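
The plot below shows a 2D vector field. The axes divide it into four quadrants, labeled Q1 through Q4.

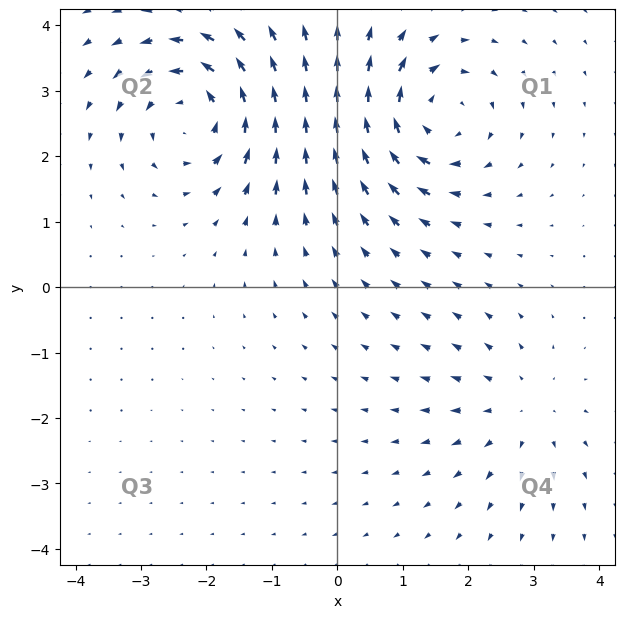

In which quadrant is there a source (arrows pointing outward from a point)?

The source sits at approximately (2.8, -1.9), which lies in quadrant Q4. The divergence there is about +2, positive as expected for a source.

Q4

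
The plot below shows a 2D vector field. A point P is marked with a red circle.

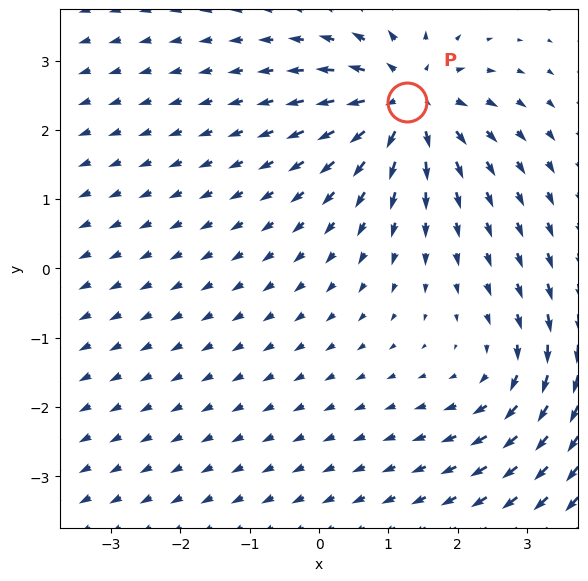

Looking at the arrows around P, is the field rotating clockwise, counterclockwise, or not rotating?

not rotating

Near P at (1.3, 2.4) the arrows show no circulation. The curl there is ≈0.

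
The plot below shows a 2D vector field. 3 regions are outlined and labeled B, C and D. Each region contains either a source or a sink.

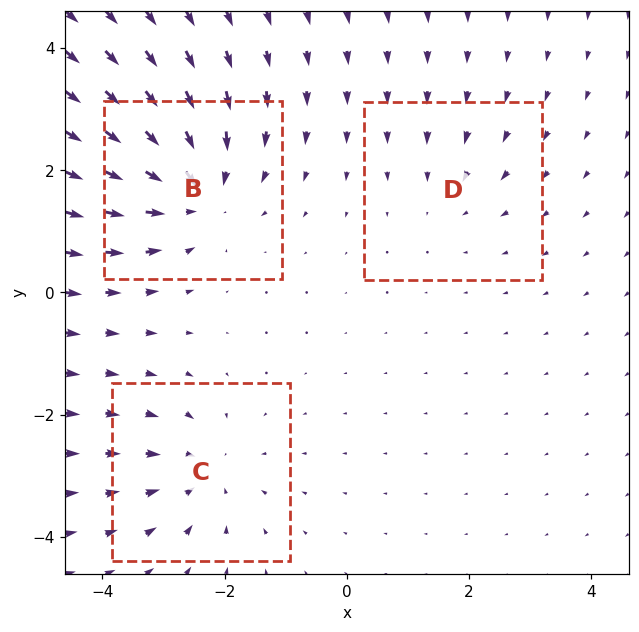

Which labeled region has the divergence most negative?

Divergence at each region's feature centre — B: about -5, C: about -3, D: about -2. Region B is most negative.

B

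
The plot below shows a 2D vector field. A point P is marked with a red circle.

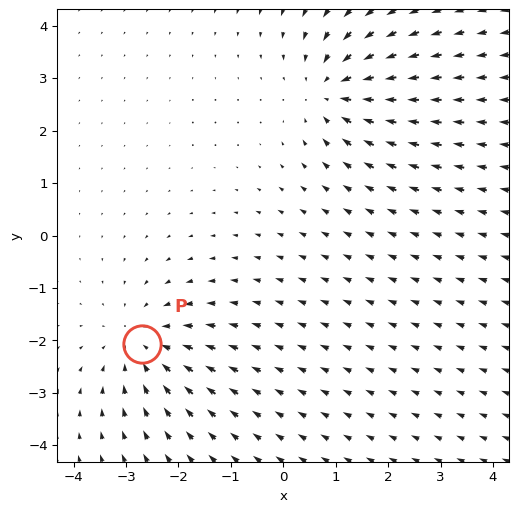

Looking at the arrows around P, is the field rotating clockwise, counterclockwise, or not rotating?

Near P at (-2.7, -2.1) the arrows show no circulation. The curl there is ≈0.

not rotating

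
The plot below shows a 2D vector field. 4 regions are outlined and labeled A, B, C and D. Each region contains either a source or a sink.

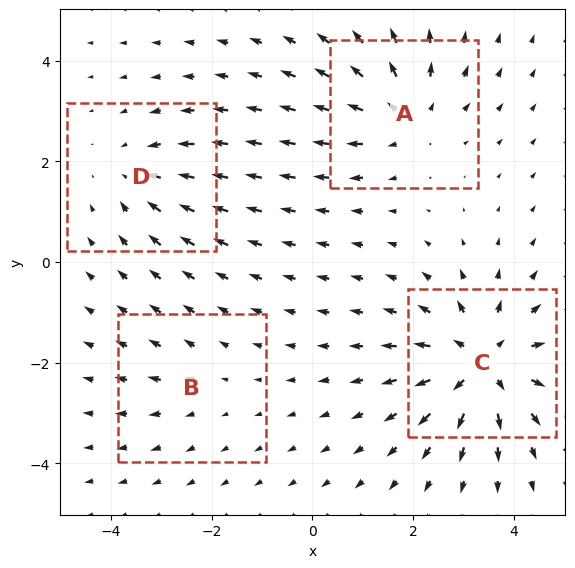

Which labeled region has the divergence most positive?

C

Divergence at each region's feature centre — A: about +4, B: about +2, C: about +6, D: about -3. Region C is most positive.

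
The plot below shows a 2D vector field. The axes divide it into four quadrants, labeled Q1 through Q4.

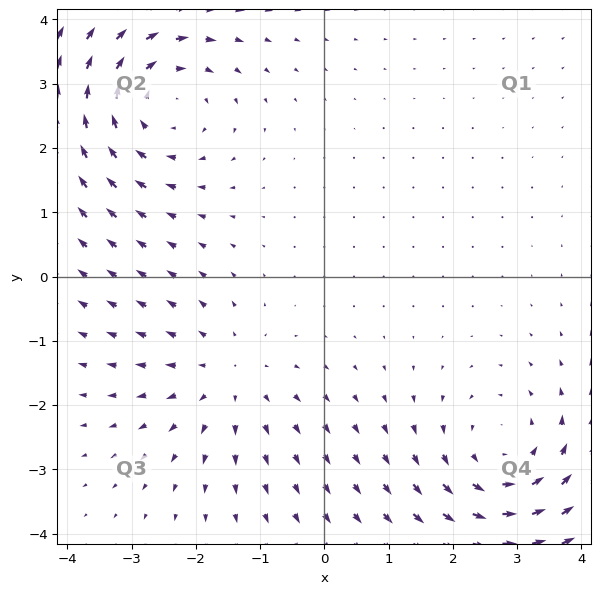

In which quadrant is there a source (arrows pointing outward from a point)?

Q3

The source sits at approximately (-1.5, -1.6), which lies in quadrant Q3. The divergence there is about +2, positive as expected for a source.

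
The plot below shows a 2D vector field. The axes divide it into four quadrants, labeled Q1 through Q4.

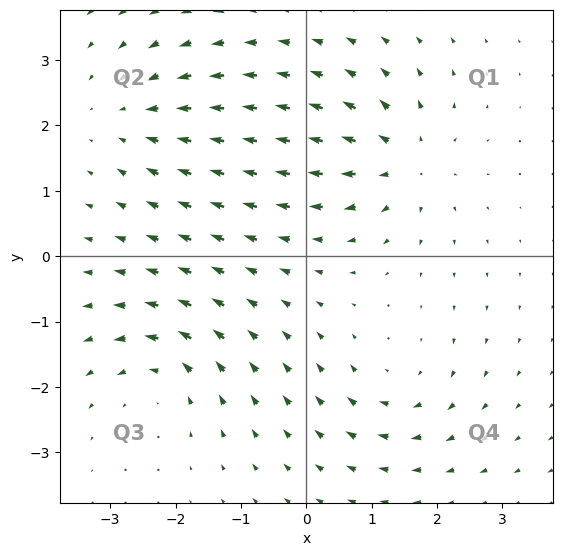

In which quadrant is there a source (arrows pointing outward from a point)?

Q1

The source sits at approximately (1.5, 1.5), which lies in quadrant Q1. The divergence there is about +5, positive as expected for a source.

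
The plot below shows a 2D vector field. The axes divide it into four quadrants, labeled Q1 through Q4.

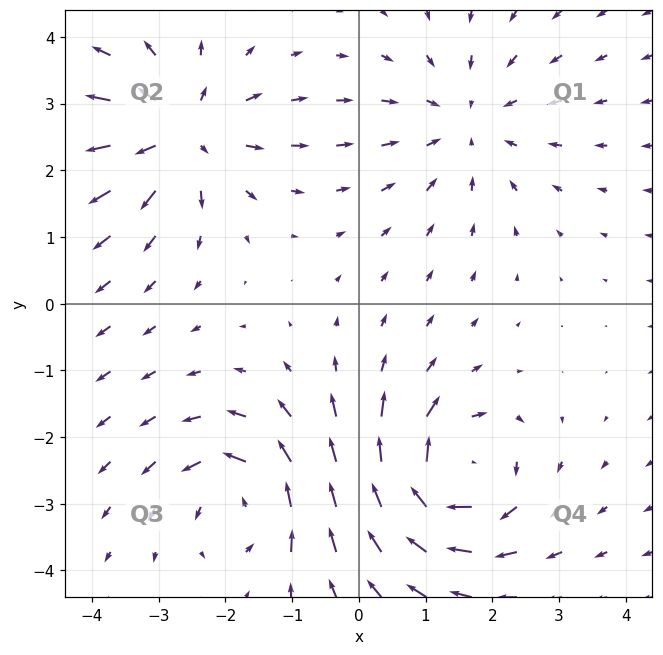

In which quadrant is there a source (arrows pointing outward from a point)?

Q2

The source sits at approximately (-2.7, 2.6), which lies in quadrant Q2. The divergence there is about +5, positive as expected for a source.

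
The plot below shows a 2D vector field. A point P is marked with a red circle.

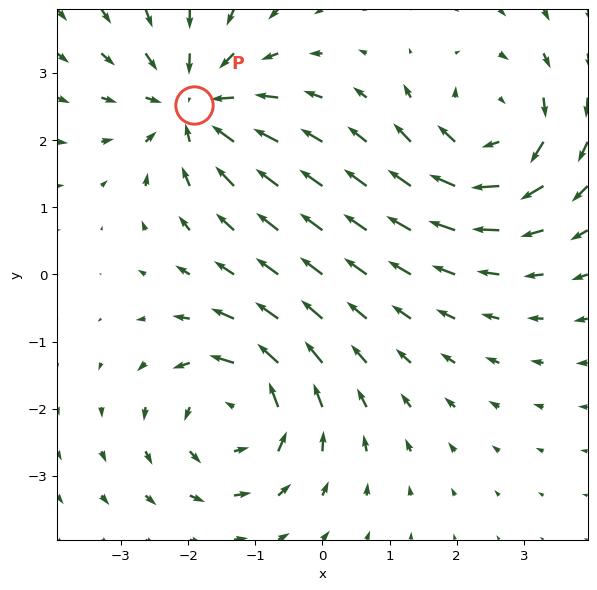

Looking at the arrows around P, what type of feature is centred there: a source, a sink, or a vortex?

sink

At P (-1.9, 2.5) the arrows converge inward. Divergence about -5, curl ≈0 — negative divergence with near-zero curl is a sink.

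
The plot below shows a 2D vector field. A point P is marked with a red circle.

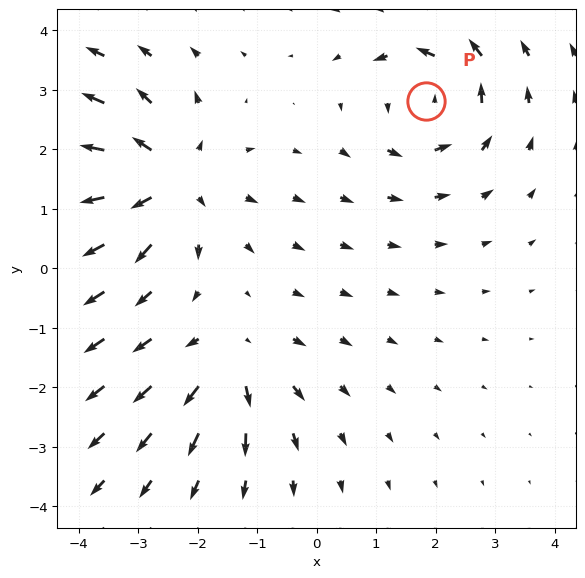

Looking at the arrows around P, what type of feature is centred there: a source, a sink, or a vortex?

vortex

At P (1.8, 2.8) the arrows circulate counterclockwise. Divergence ≈0, curl about +4 — near-zero divergence with nonzero curl is a vortex.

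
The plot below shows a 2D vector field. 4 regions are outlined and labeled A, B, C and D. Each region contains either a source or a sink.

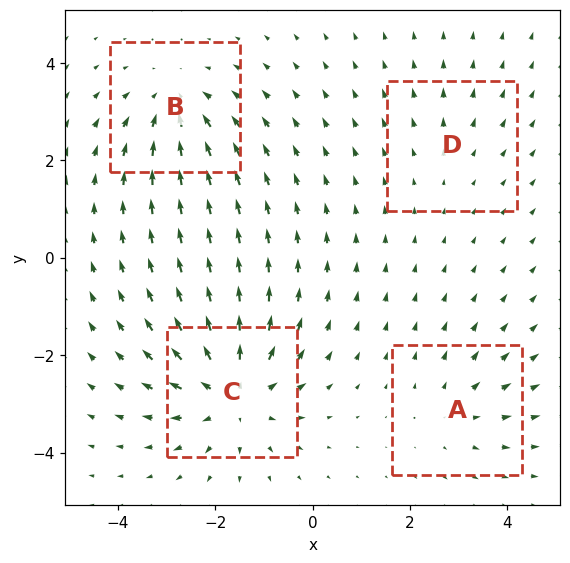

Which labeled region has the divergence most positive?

C

Divergence at each region's feature centre — A: about +3, B: about -4, C: about +6, D: about +2. Region C is most positive.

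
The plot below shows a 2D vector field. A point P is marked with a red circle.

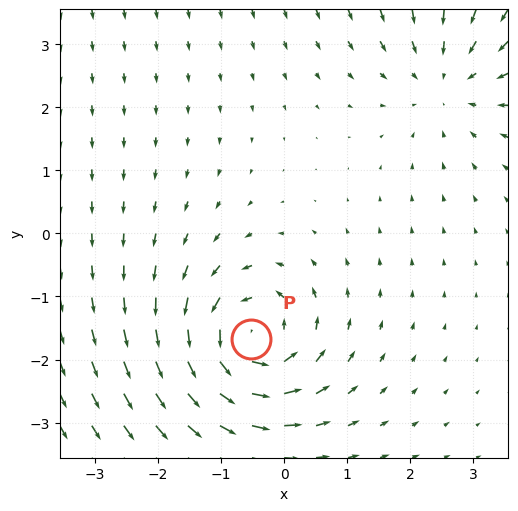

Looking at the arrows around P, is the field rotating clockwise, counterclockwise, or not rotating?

counterclockwise

Near P at (-0.5, -1.7) the arrows circulate counterclockwise. The curl (z-component) there is about +6; positive curl means counterclockwise rotation.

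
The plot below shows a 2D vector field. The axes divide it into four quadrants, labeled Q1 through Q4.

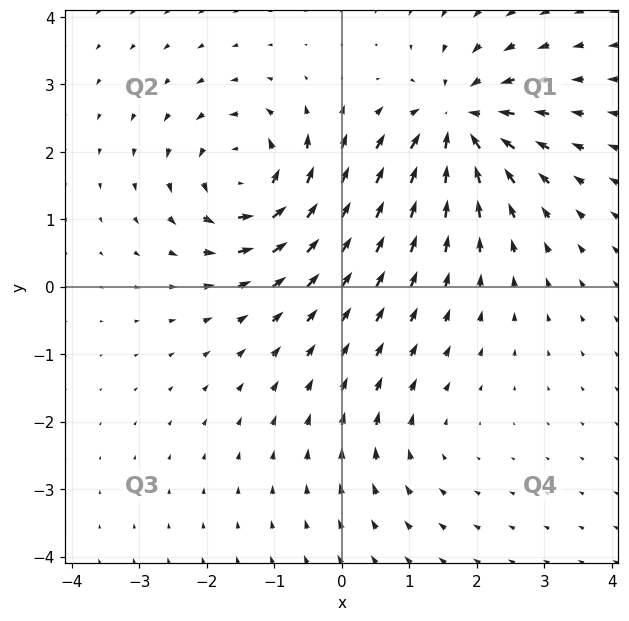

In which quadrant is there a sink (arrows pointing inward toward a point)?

Q1

The sink sits at approximately (1.7, 2.4), which lies in quadrant Q1. The divergence there is about -6, negative as expected for a sink.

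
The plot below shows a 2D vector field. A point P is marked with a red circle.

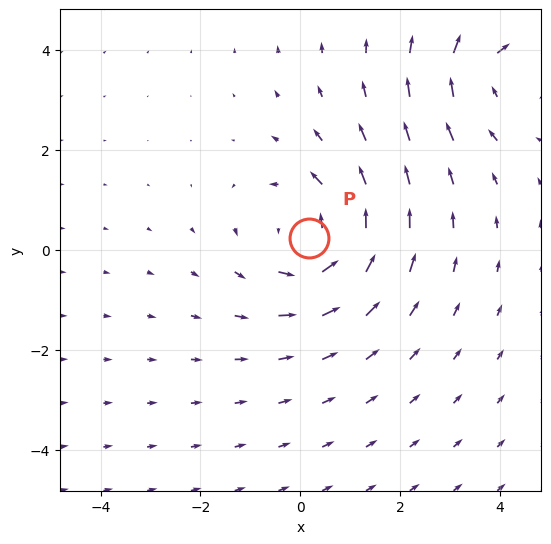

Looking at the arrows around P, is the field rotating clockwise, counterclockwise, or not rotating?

Near P at (0.2, 0.2) the arrows circulate counterclockwise. The curl (z-component) there is about +4; positive curl means counterclockwise rotation.

counterclockwise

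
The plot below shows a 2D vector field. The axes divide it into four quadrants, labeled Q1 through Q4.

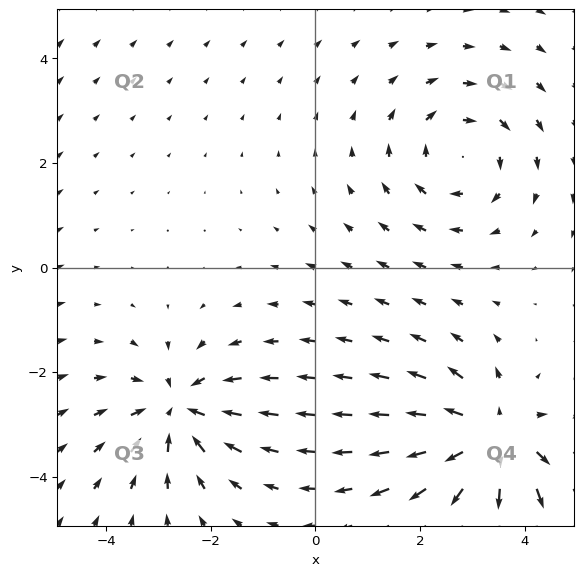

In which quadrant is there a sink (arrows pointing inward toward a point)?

The sink sits at approximately (-2.6, -2.7), which lies in quadrant Q3. The divergence there is about -3, negative as expected for a sink.

Q3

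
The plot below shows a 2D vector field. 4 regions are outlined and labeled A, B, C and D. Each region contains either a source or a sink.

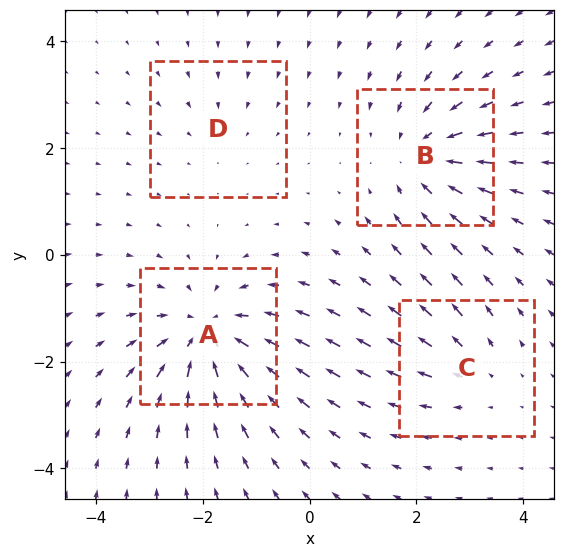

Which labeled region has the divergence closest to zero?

Divergence at each region's feature centre — A: about -6, B: about -5, C: about +3, D: about -2. Region D is closest to zero.

D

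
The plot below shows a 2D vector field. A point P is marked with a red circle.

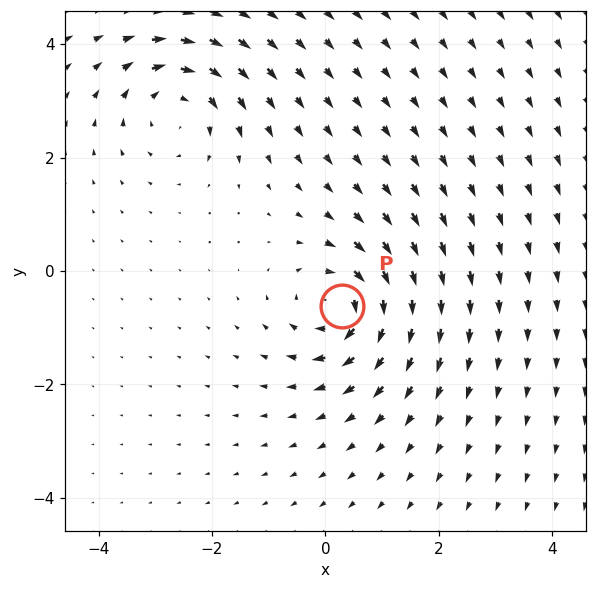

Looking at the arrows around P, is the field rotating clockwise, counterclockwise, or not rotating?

clockwise

Near P at (0.3, -0.6) the arrows circulate clockwise. The curl (z-component) there is about -7; negative curl means clockwise rotation.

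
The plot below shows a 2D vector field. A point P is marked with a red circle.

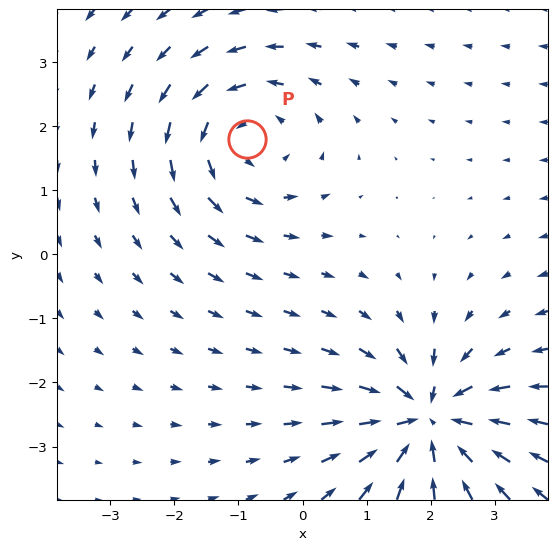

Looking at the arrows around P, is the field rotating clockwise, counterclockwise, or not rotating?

counterclockwise

Near P at (-0.9, 1.8) the arrows circulate counterclockwise. The curl (z-component) there is about +3; positive curl means counterclockwise rotation.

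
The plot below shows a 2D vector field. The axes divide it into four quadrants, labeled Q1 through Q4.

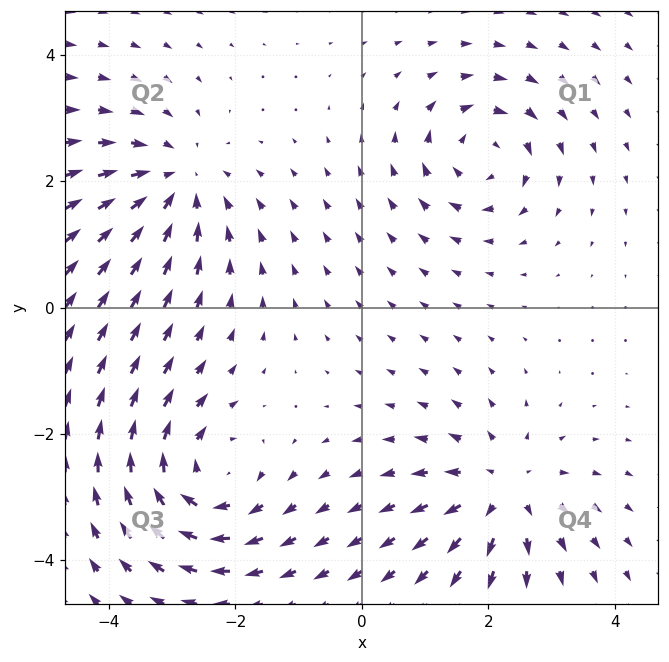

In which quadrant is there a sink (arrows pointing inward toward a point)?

Q2

The sink sits at approximately (-2.9, 2.0), which lies in quadrant Q2. The divergence there is about -4, negative as expected for a sink.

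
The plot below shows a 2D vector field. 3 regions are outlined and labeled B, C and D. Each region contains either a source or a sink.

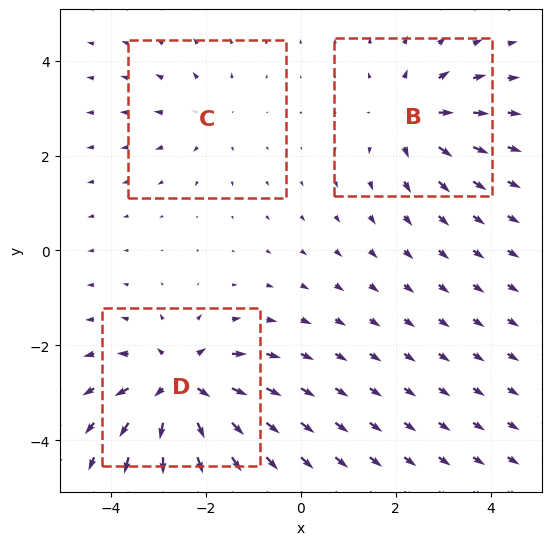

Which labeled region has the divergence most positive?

D

Divergence at each region's feature centre — B: about +3, C: about +2, D: about +5. Region D is most positive.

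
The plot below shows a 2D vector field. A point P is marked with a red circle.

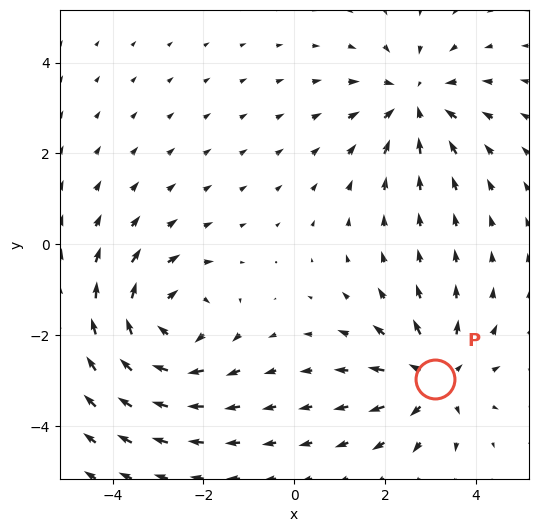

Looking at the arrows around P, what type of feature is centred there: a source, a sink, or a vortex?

source

At P (3.1, -3.0) the arrows spread outward. Divergence about +4, curl ≈0 — positive divergence with near-zero curl is a source.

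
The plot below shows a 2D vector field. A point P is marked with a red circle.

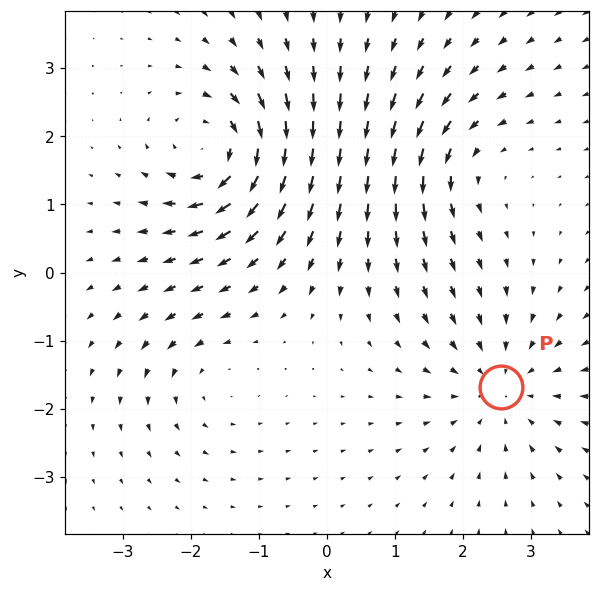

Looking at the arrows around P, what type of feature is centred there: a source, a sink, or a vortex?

At P (2.6, -1.7) the arrows converge inward. Divergence about -3, curl ≈0 — negative divergence with near-zero curl is a sink.

sink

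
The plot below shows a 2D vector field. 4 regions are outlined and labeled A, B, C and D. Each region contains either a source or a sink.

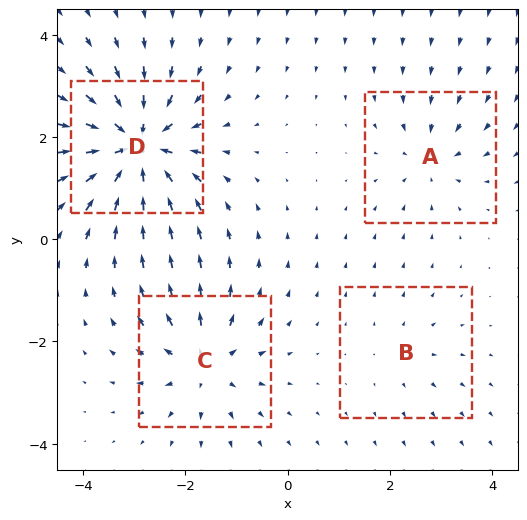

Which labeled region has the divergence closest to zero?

B

Divergence at each region's feature centre — A: about -4, B: about +2, C: about +6, D: about -9. Region B is closest to zero.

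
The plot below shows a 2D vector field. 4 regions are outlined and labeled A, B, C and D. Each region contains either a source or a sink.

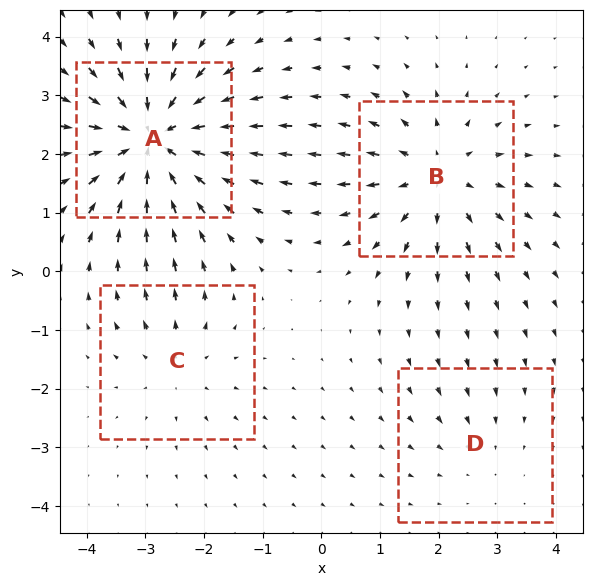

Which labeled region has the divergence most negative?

A

Divergence at each region's feature centre — A: about -7, B: about +5, C: about +3, D: about -2. Region A is most negative.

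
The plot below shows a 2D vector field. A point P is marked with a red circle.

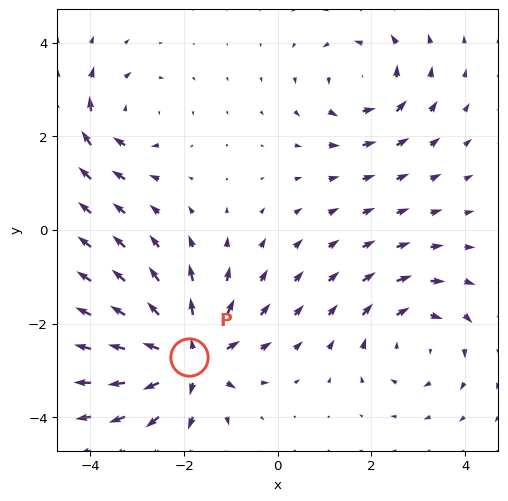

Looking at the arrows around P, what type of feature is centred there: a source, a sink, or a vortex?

source

At P (-1.9, -2.7) the arrows spread outward. Divergence about +6, curl ≈0 — positive divergence with near-zero curl is a source.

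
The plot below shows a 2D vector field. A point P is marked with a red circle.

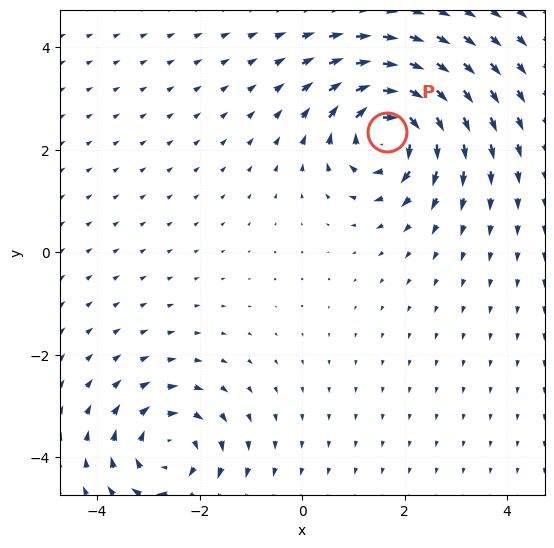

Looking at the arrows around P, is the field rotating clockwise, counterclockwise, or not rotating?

clockwise

Near P at (1.7, 2.3) the arrows circulate clockwise. The curl (z-component) there is about -6; negative curl means clockwise rotation.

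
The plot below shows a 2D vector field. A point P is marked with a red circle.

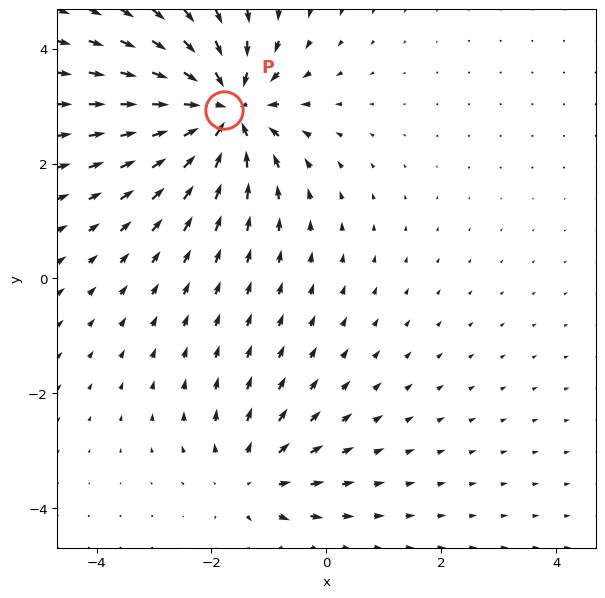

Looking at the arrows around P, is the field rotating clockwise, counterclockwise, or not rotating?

not rotating

Near P at (-1.8, 2.9) the arrows show no circulation. The curl there is ≈0.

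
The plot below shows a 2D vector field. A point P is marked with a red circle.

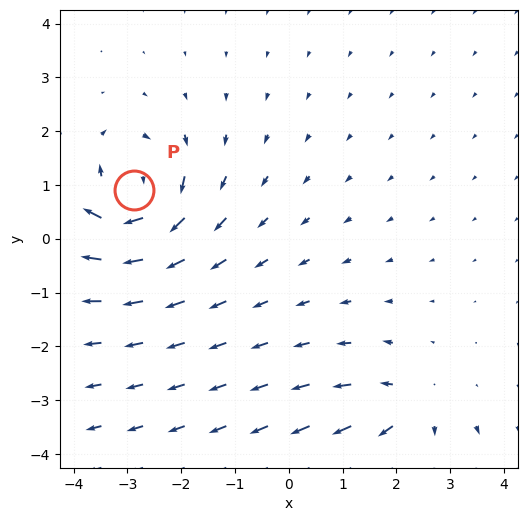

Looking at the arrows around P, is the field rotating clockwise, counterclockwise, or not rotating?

clockwise

Near P at (-2.9, 0.9) the arrows circulate clockwise. The curl (z-component) there is about -7; negative curl means clockwise rotation.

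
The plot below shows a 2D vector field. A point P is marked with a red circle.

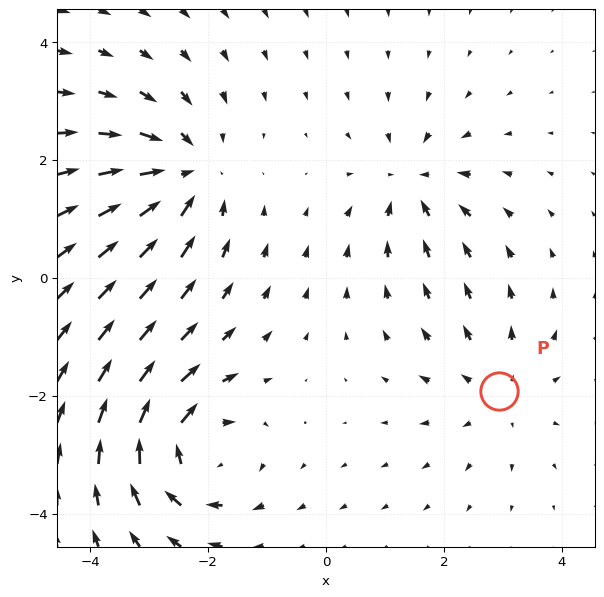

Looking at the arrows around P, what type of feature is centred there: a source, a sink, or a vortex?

At P (2.9, -1.9) the arrows spread outward. Divergence about +3, curl ≈0 — positive divergence with near-zero curl is a source.

source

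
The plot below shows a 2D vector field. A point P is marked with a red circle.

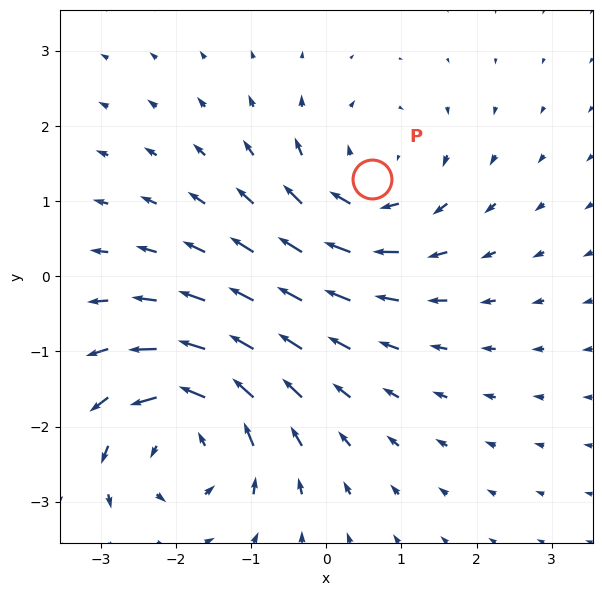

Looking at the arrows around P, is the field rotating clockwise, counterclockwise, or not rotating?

clockwise

Near P at (0.6, 1.3) the arrows circulate clockwise. The curl (z-component) there is about -4; negative curl means clockwise rotation.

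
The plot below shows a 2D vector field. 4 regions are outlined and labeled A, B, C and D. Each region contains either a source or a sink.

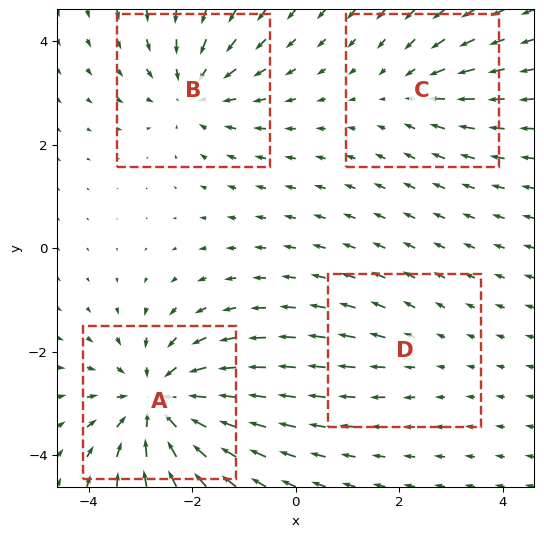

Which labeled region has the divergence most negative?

Divergence at each region's feature centre — A: about -7, B: about -4, C: about -3, D: about +2. Region A is most negative.

A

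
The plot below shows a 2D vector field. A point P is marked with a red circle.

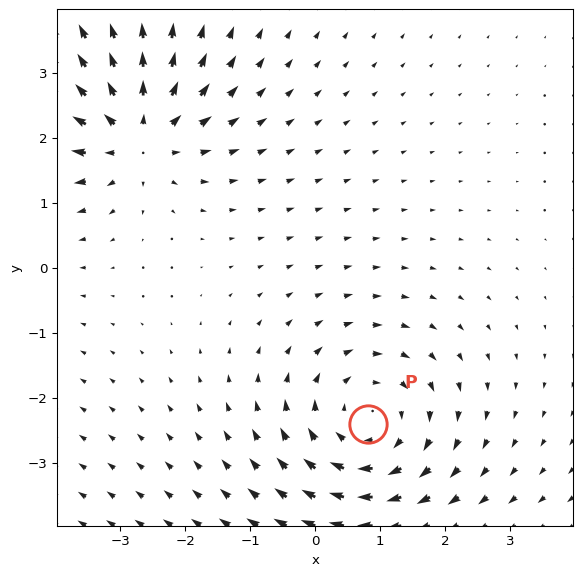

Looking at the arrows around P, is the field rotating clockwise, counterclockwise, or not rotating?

clockwise

Near P at (0.8, -2.4) the arrows circulate clockwise. The curl (z-component) there is about -3; negative curl means clockwise rotation.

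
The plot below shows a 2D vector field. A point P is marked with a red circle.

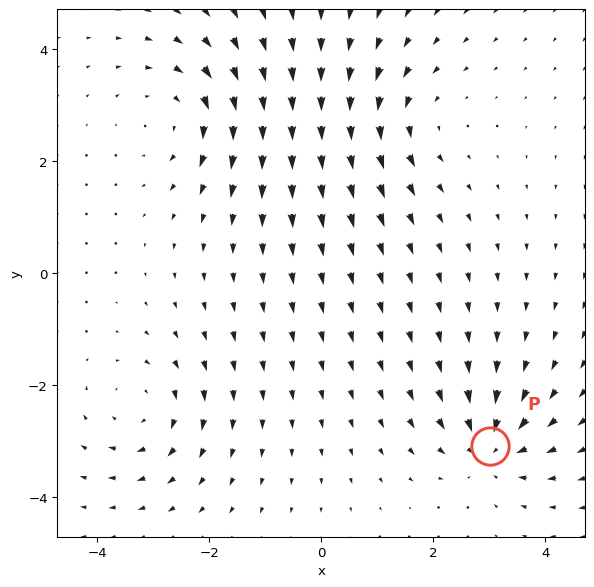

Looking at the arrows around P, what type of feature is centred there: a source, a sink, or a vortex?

sink

At P (3.0, -3.1) the arrows converge inward. Divergence about -6, curl ≈0 — negative divergence with near-zero curl is a sink.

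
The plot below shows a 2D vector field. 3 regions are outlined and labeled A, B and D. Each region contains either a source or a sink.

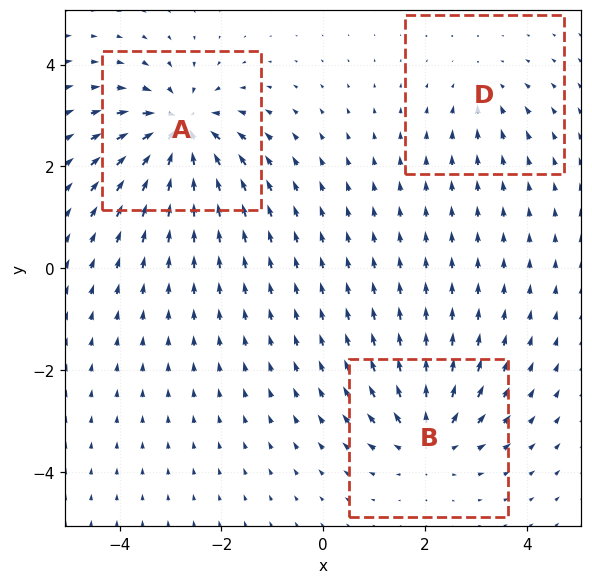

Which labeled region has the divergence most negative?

A

Divergence at each region's feature centre — A: about -6, B: about +4, D: about -2. Region A is most negative.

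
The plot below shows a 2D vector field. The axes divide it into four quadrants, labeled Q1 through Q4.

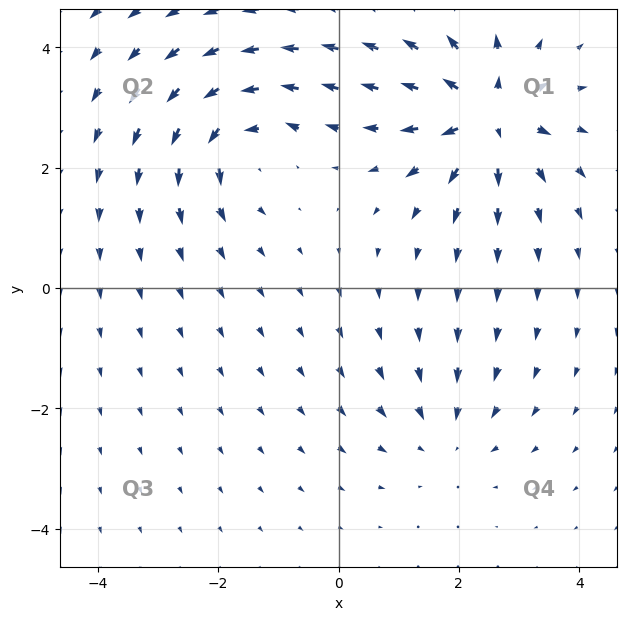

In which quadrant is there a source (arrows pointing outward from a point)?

The source sits at approximately (2.5, 2.9), which lies in quadrant Q1. The divergence there is about +6, positive as expected for a source.

Q1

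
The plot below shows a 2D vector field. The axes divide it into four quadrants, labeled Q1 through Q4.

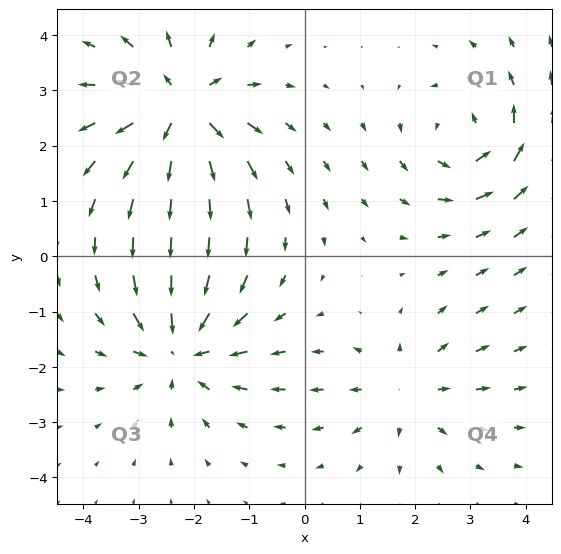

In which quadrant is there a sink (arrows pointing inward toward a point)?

The sink sits at approximately (-2.2, -1.6), which lies in quadrant Q3. The divergence there is about -4, negative as expected for a sink.

Q3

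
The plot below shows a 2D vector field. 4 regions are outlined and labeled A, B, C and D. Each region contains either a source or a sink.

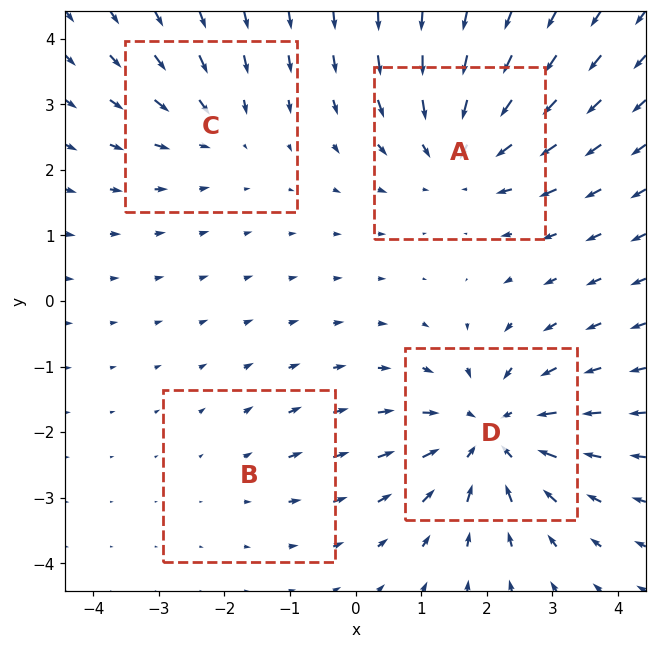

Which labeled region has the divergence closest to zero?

B

Divergence at each region's feature centre — A: about -5, B: about +2, C: about -3, D: about -6. Region B is closest to zero.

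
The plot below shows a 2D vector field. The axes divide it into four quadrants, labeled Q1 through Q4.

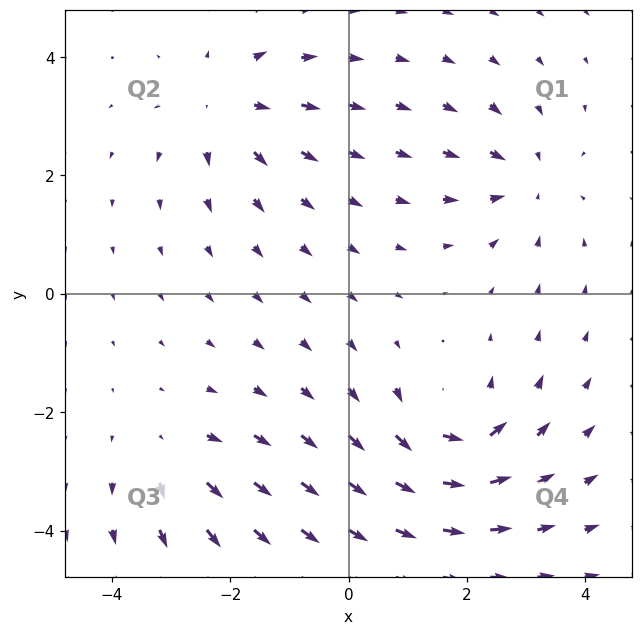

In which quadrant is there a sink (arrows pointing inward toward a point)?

The sink sits at approximately (3.0, 1.9), which lies in quadrant Q1. The divergence there is about -4, negative as expected for a sink.

Q1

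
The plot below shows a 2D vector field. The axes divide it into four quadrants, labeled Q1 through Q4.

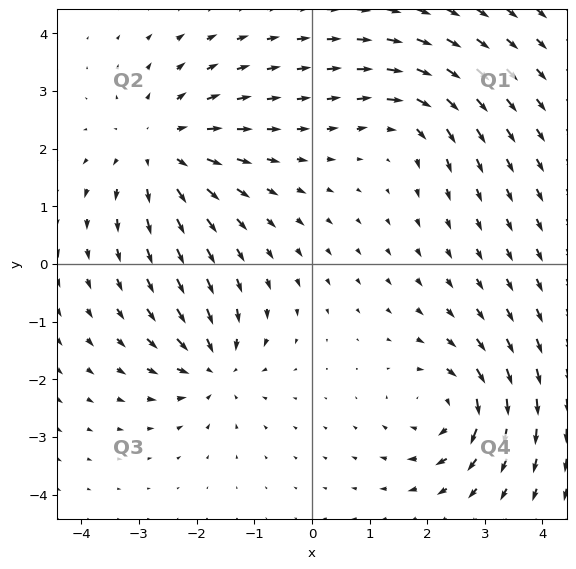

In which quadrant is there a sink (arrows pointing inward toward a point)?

The sink sits at approximately (-1.7, -1.8), which lies in quadrant Q3. The divergence there is about -4, negative as expected for a sink.

Q3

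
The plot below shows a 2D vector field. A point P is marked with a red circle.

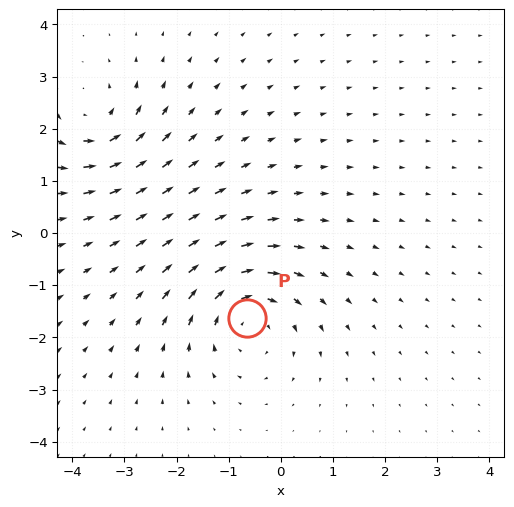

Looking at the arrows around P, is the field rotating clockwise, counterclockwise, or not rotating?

Near P at (-0.7, -1.6) the arrows circulate clockwise. The curl (z-component) there is about -4; negative curl means clockwise rotation.

clockwise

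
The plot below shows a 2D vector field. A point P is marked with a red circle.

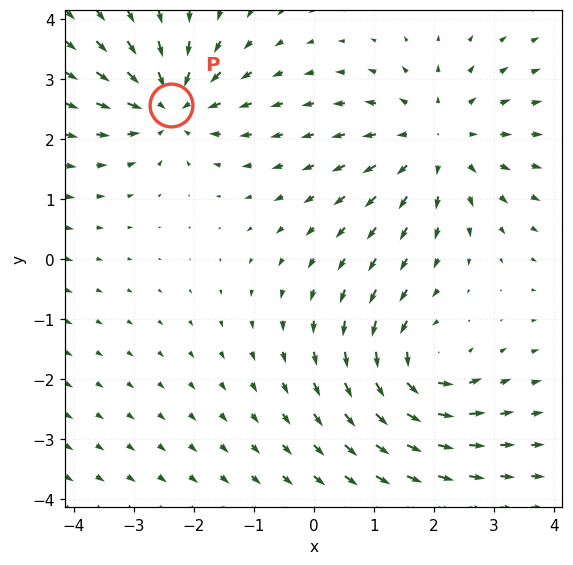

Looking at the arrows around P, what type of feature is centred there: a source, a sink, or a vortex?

sink

At P (-2.4, 2.6) the arrows converge inward. Divergence about -4, curl ≈0 — negative divergence with near-zero curl is a sink.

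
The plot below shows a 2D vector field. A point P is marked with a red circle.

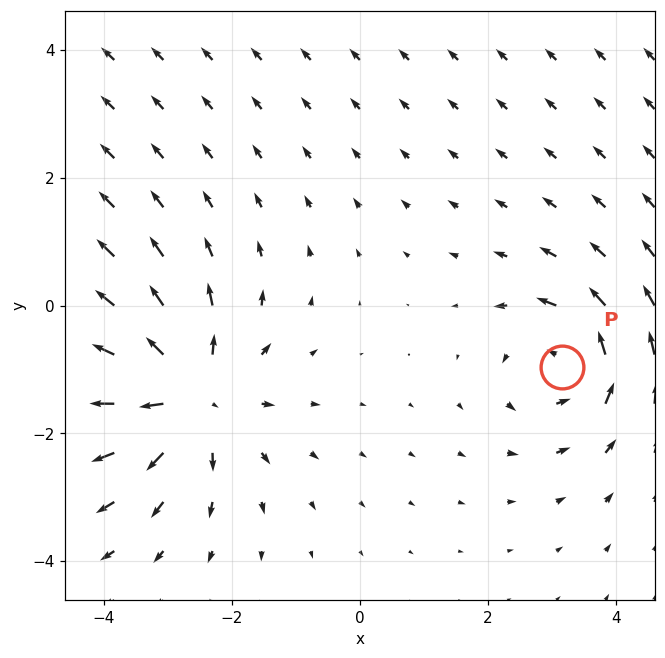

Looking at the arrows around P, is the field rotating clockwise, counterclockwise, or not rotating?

Near P at (3.2, -1.0) the arrows circulate counterclockwise. The curl (z-component) there is about +4; positive curl means counterclockwise rotation.

counterclockwise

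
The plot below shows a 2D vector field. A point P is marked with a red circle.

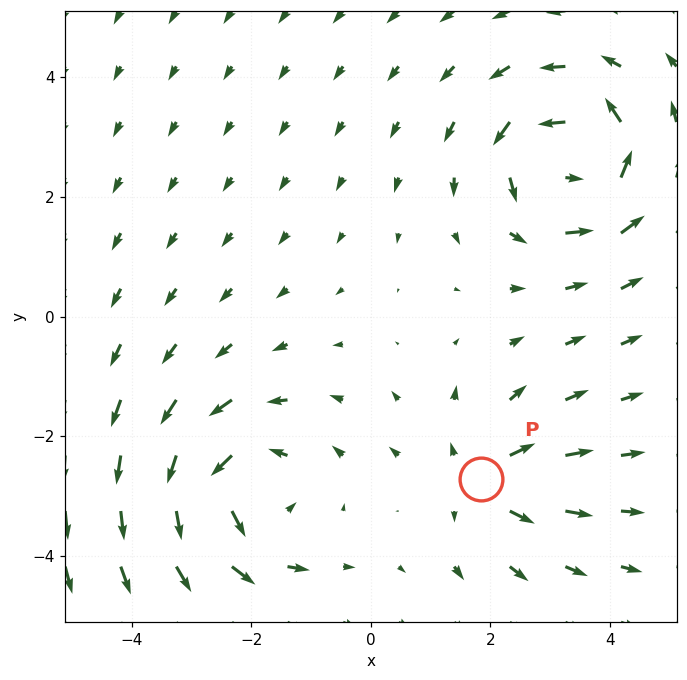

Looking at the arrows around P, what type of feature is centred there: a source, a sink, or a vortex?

source

At P (1.8, -2.7) the arrows spread outward. Divergence about +3, curl ≈0 — positive divergence with near-zero curl is a source.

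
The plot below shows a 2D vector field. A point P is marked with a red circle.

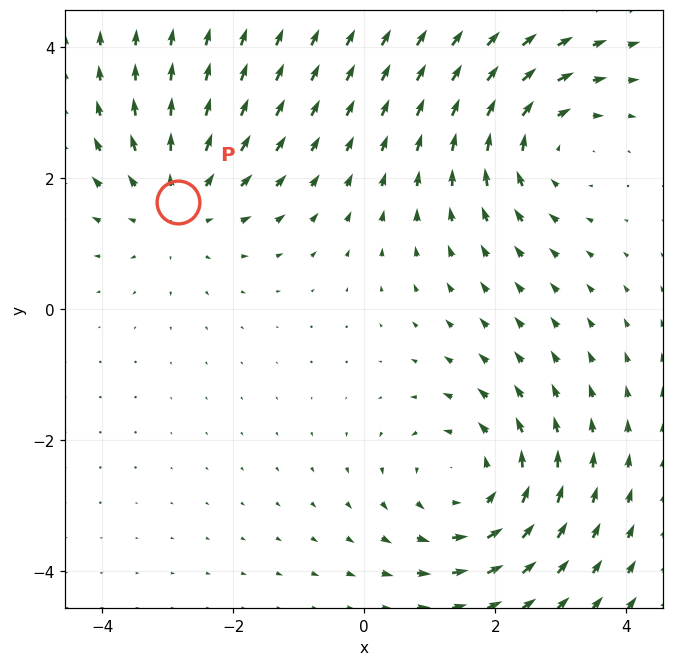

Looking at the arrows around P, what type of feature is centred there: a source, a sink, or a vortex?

At P (-2.8, 1.6) the arrows spread outward. Divergence about +2, curl ≈0 — positive divergence with near-zero curl is a source.

source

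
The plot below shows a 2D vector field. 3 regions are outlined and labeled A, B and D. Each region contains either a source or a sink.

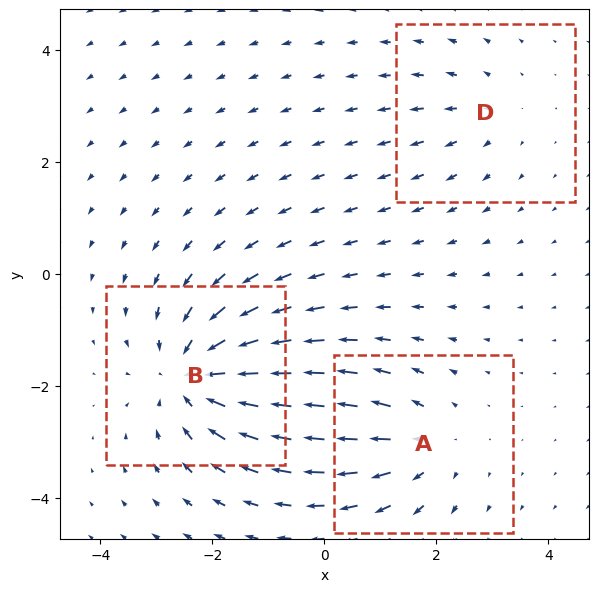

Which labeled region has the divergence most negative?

Divergence at each region's feature centre — A: about +3, B: about -5, D: about +2. Region B is most negative.

B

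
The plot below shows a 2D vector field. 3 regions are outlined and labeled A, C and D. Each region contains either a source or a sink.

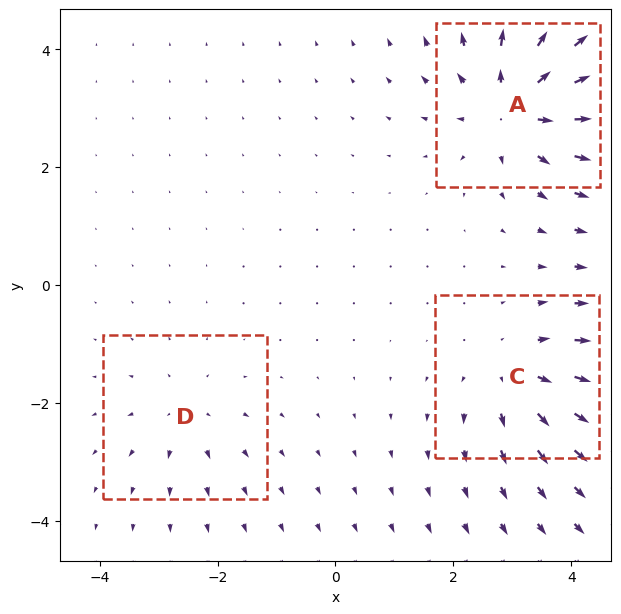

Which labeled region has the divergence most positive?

Divergence at each region's feature centre — A: about +5, C: about +3, D: about +2. Region A is most positive.

A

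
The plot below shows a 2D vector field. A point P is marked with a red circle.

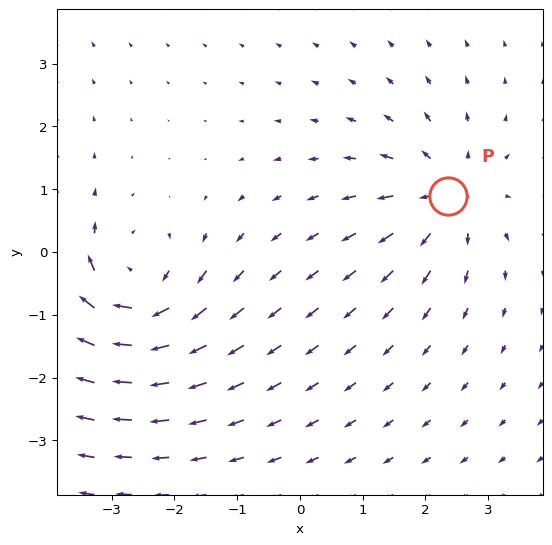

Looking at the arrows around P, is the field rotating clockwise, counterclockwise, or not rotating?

Near P at (2.4, 0.9) the arrows show no circulation. The curl there is ≈0.

not rotating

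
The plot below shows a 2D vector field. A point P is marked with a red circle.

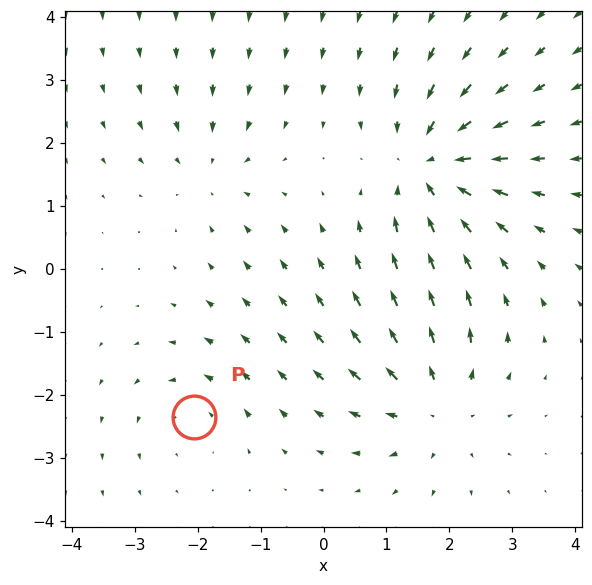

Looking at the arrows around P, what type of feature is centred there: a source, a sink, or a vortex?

At P (-2.1, -2.3) the arrows circulate counterclockwise. Divergence ≈0, curl about +3 — near-zero divergence with nonzero curl is a vortex.

vortex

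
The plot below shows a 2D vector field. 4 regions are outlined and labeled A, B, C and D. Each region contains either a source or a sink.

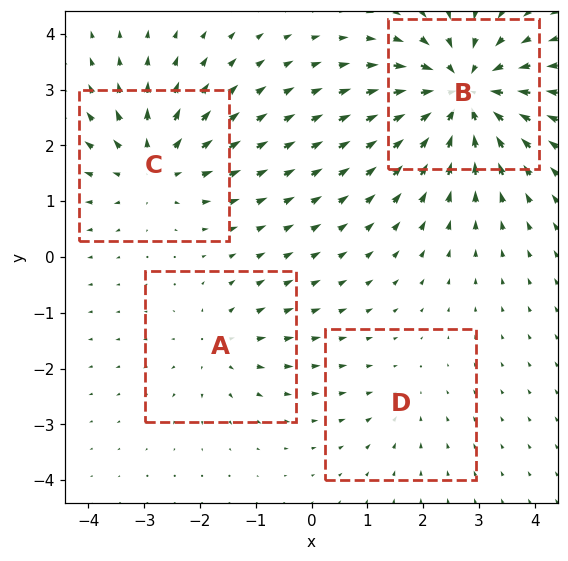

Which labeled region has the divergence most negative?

B

Divergence at each region's feature centre — A: about +3, B: about -8, C: about +5, D: about -2. Region B is most negative.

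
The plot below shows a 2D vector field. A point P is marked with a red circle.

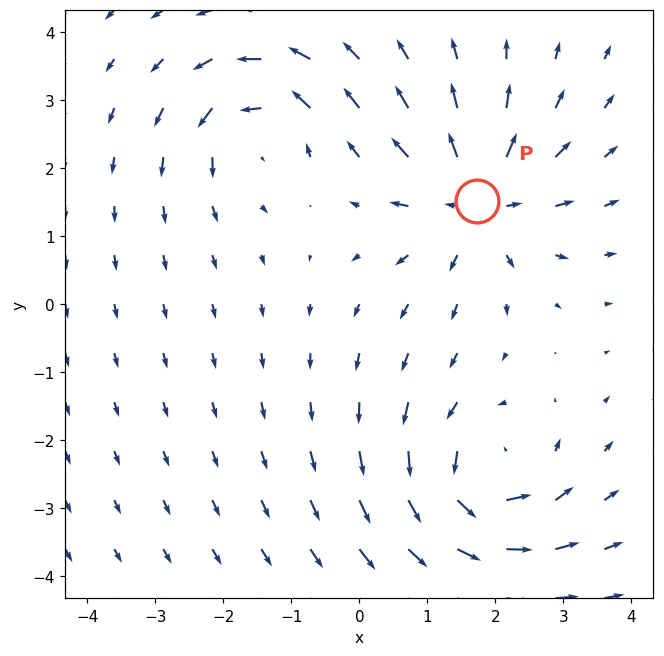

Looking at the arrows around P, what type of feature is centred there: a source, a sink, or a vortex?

At P (1.7, 1.5) the arrows spread outward. Divergence about +4, curl ≈0 — positive divergence with near-zero curl is a source.

source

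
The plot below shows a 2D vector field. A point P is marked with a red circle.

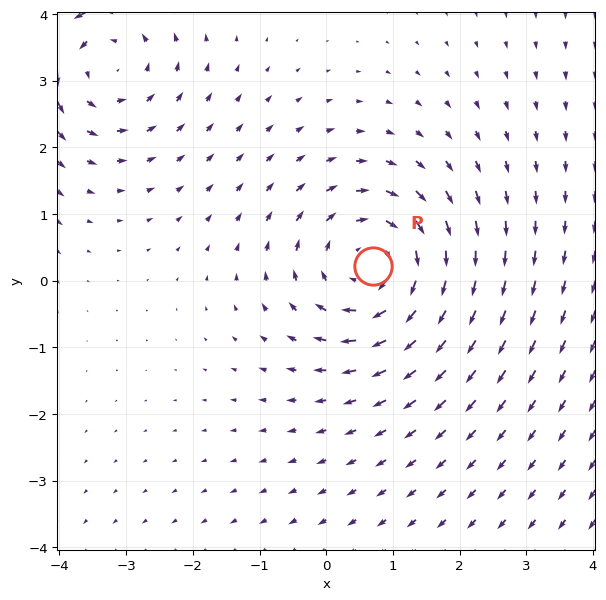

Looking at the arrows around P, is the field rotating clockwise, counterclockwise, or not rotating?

clockwise

Near P at (0.7, 0.2) the arrows circulate clockwise. The curl (z-component) there is about -4; negative curl means clockwise rotation.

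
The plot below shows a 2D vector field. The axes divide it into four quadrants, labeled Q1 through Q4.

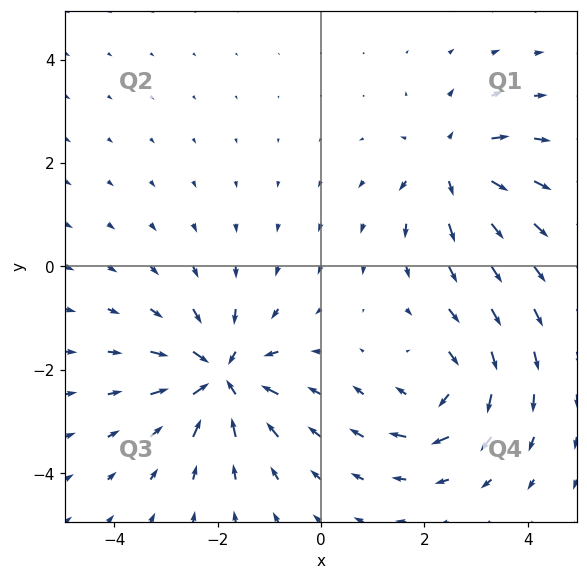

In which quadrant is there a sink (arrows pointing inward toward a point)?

The sink sits at approximately (-1.9, -2.1), which lies in quadrant Q3. The divergence there is about -5, negative as expected for a sink.

Q3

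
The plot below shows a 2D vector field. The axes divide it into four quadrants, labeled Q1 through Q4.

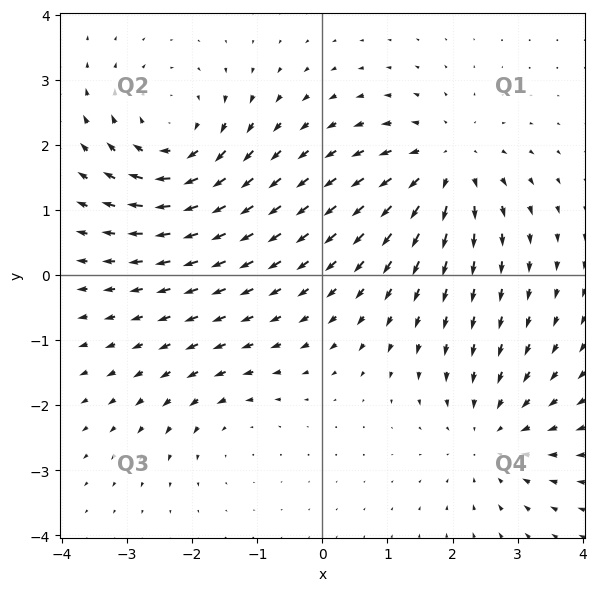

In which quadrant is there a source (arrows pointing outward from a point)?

The source sits at approximately (1.9, 1.7), which lies in quadrant Q1. The divergence there is about +4, positive as expected for a source.

Q1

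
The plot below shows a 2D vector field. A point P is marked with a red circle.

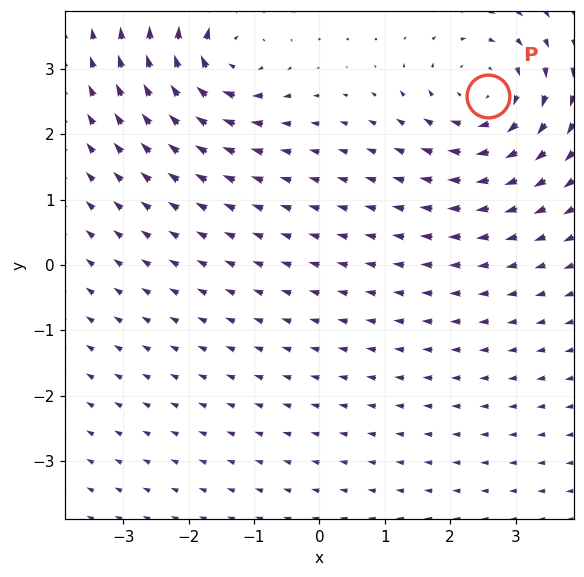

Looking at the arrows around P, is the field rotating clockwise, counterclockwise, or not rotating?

Near P at (2.6, 2.6) the arrows circulate clockwise. The curl (z-component) there is about -5; negative curl means clockwise rotation.

clockwise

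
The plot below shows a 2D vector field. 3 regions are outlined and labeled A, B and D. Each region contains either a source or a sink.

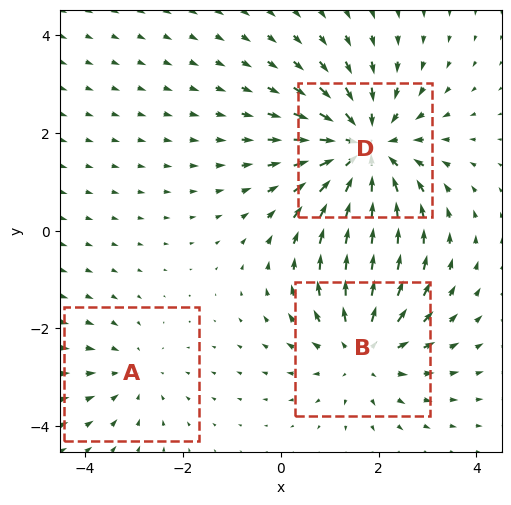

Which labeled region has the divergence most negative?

Divergence at each region's feature centre — A: about -2, B: about +3, D: about -4. Region D is most negative.

D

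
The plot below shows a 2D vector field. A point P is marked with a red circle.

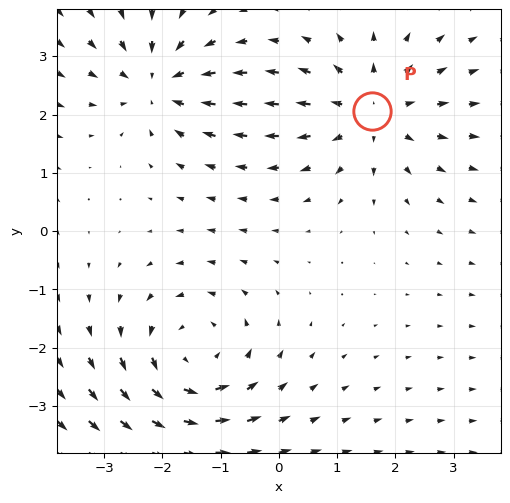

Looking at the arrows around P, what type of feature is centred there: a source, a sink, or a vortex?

source

At P (1.6, 2.1) the arrows spread outward. Divergence about +3, curl ≈0 — positive divergence with near-zero curl is a source.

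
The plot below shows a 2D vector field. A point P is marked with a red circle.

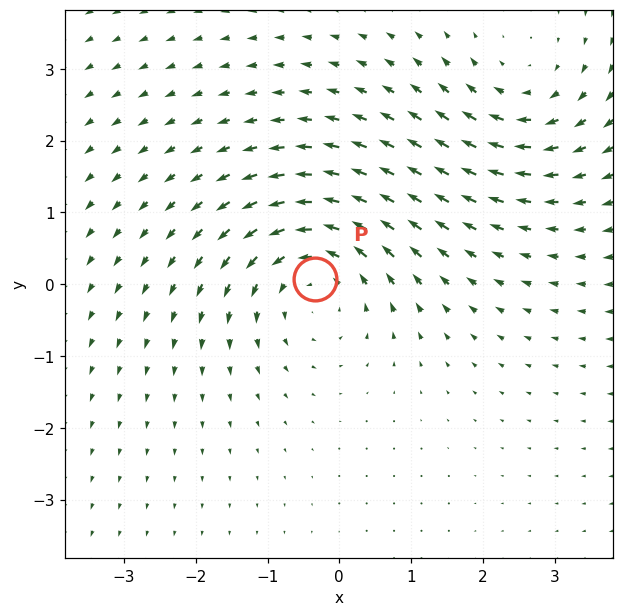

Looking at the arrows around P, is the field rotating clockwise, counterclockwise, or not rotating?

counterclockwise

Near P at (-0.3, 0.1) the arrows circulate counterclockwise. The curl (z-component) there is about +4; positive curl means counterclockwise rotation.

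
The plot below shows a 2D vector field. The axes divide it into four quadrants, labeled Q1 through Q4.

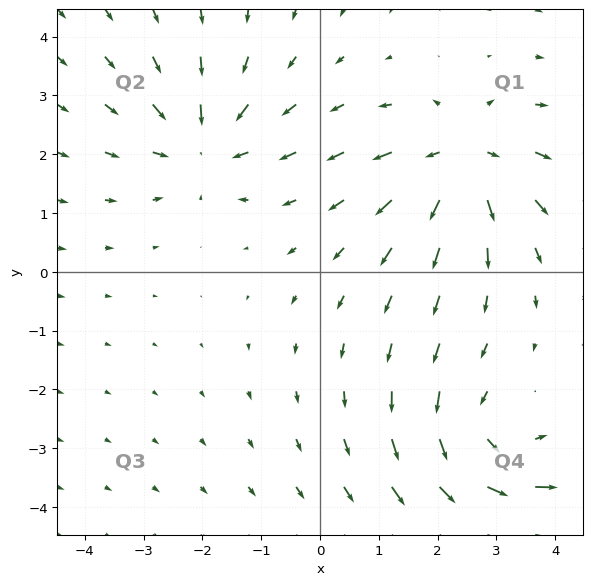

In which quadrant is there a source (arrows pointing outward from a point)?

Q1

The source sits at approximately (2.4, 1.9), which lies in quadrant Q1. The divergence there is about +4, positive as expected for a source.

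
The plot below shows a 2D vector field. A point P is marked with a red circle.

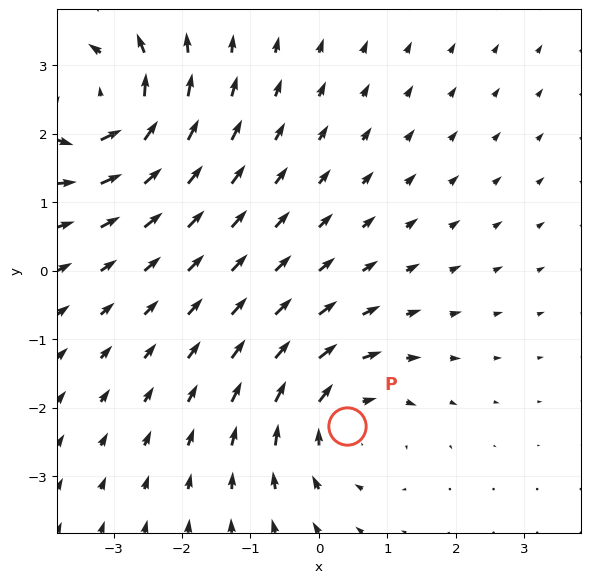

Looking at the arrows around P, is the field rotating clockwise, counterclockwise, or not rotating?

clockwise

Near P at (0.4, -2.3) the arrows circulate clockwise. The curl (z-component) there is about -4; negative curl means clockwise rotation.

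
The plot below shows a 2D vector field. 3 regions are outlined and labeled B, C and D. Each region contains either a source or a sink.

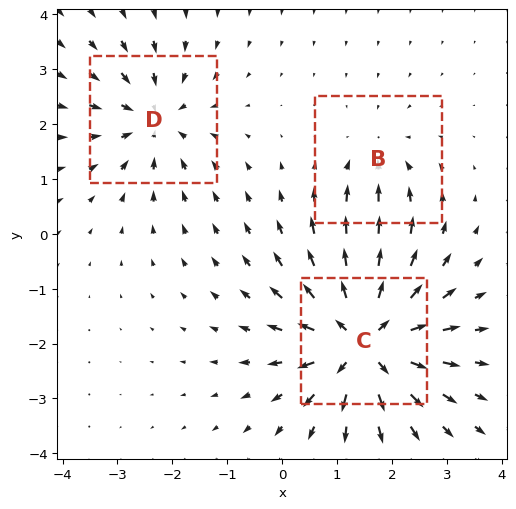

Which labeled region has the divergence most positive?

C

Divergence at each region's feature centre — B: about -2, C: about +6, D: about -3. Region C is most positive.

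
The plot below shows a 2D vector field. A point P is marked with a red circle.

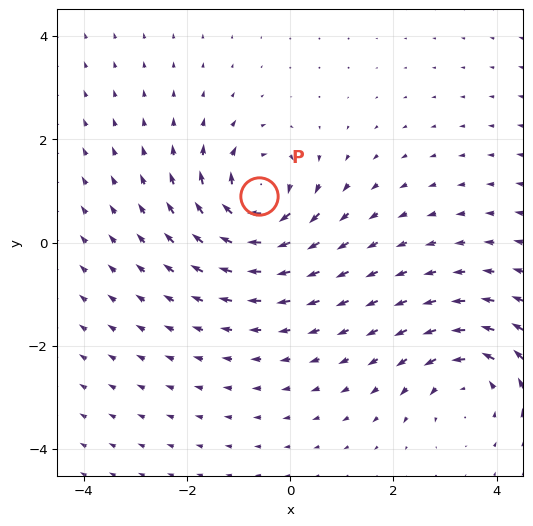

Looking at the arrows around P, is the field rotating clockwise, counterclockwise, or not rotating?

clockwise

Near P at (-0.6, 0.9) the arrows circulate clockwise. The curl (z-component) there is about -6; negative curl means clockwise rotation.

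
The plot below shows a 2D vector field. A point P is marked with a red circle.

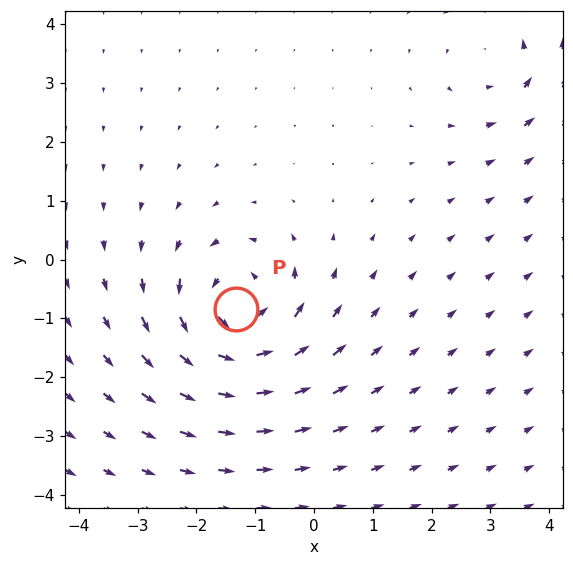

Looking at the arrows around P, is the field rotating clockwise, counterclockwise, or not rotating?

counterclockwise

Near P at (-1.3, -0.8) the arrows circulate counterclockwise. The curl (z-component) there is about +6; positive curl means counterclockwise rotation.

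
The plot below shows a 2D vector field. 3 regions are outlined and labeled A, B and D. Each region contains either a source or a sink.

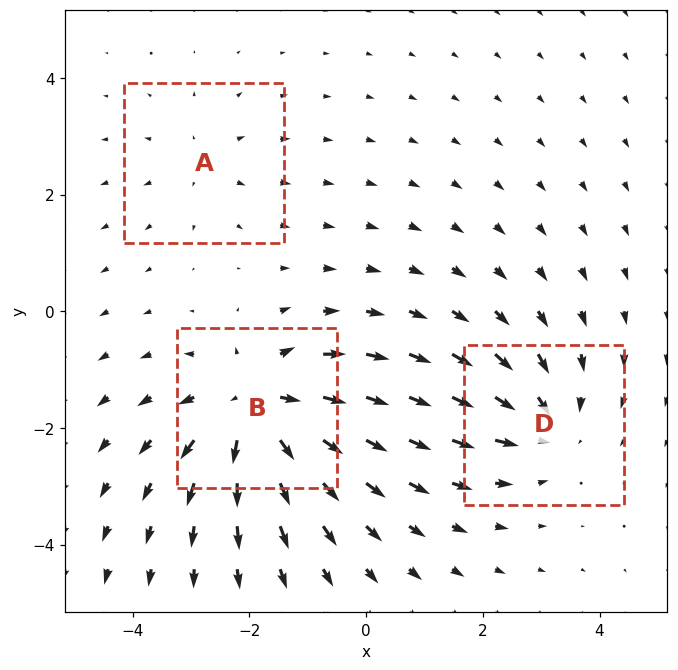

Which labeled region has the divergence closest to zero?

A

Divergence at each region's feature centre — A: about +2, B: about +5, D: about -3. Region A is closest to zero.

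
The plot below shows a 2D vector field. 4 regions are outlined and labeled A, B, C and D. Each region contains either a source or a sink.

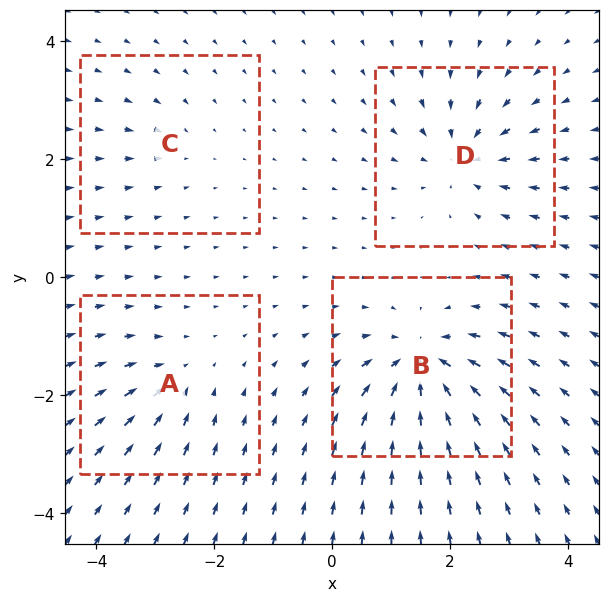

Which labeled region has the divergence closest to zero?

C

Divergence at each region's feature centre — A: about -4, B: about -8, C: about -2, D: about -6. Region C is closest to zero.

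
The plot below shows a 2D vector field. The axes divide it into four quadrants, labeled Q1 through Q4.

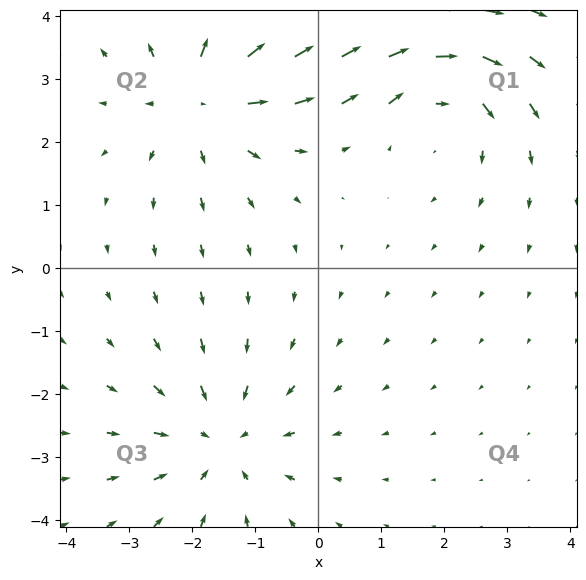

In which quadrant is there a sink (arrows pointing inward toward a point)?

The sink sits at approximately (-1.6, -2.8), which lies in quadrant Q3. The divergence there is about -3, negative as expected for a sink.

Q3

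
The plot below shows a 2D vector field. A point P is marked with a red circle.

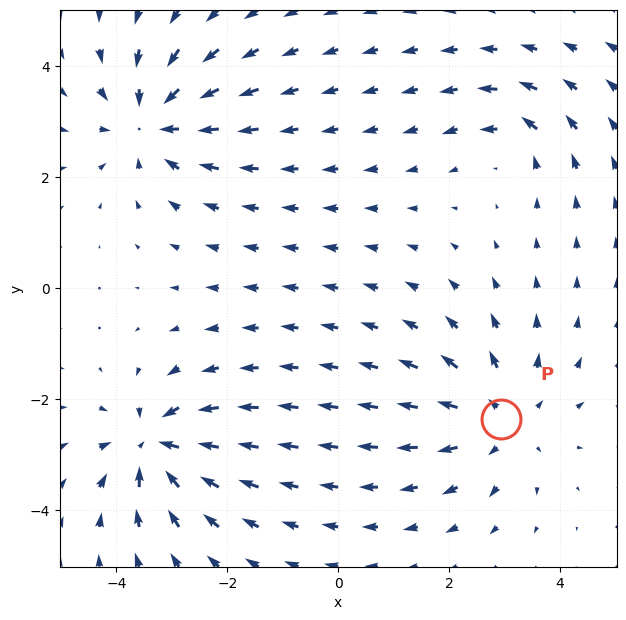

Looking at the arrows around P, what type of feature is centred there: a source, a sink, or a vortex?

At P (2.9, -2.4) the arrows spread outward. Divergence about +4, curl ≈0 — positive divergence with near-zero curl is a source.

source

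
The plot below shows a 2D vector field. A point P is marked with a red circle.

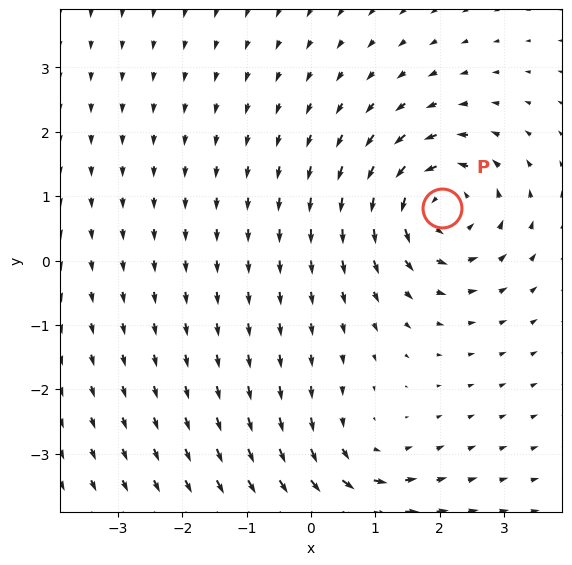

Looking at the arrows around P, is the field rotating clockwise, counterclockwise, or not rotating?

counterclockwise

Near P at (2.0, 0.8) the arrows circulate counterclockwise. The curl (z-component) there is about +6; positive curl means counterclockwise rotation.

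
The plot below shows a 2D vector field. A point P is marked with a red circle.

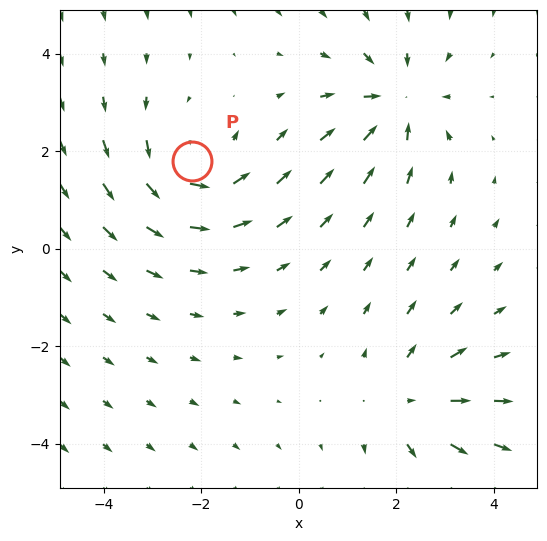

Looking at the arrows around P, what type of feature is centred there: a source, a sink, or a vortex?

vortex

At P (-2.2, 1.8) the arrows circulate counterclockwise. Divergence ≈0, curl about +3 — near-zero divergence with nonzero curl is a vortex.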